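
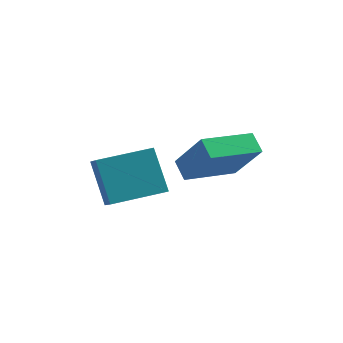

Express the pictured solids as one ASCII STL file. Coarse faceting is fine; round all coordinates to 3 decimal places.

solid 
facet normal -0.803 -0.587 -0.107
outer loop
vertex -2.984 -3.394 2.035
vertex -3.43 -2.684 1.49
vertex -2.24 -4.126 0.471
endloop
endfacet
facet normal 0.446 -0.711 0.545
outer loop
vertex -0.61 -2.936 0.69
vertex -2.984 -3.394 2.035
vertex -2.24 -4.126 0.471
endloop
endfacet
facet normal -0.803 -0.586 -0.108
outer loop
vertex -2.24 -4.126 0.471
vertex -3.43 -2.684 1.49
vertex -2.685 -3.416 -0.074
endloop
endfacet
facet normal 0.396 -0.390 -0.831
outer loop
vertex -2.685 -3.416 -0.074
vertex -0.61 -2.936 0.69
vertex -2.24 -4.126 0.471
endloop
endfacet
facet normal -0.396 0.389 0.832
outer loop
vertex -2.984 -3.394 2.035
vertex -1.8 -1.494 1.709
vertex -3.43 -2.684 1.49
endloop
endfacet
facet normal 0.446 -0.710 0.545
outer loop
vertex -1.355 -2.204 2.254
vertex -2.984 -3.394 2.035
vertex -0.61 -2.936 0.69
endloop
endfacet
facet normal -0.396 0.390 0.831
outer loop
vertex -1.355 -2.204 2.254
vertex -1.8 -1.494 1.709
vertex -2.984 -3.394 2.035
endloop
endfacet
facet normal -0.446 0.710 -0.545
outer loop
vertex -3.43 -2.684 1.49
vertex -1.8 -1.494 1.709
vertex -2.685 -3.416 -0.074
endloop
endfacet
facet normal 0.396 -0.389 -0.832
outer loop
vertex -1.056 -2.226 0.145
vertex -0.61 -2.936 0.69
vertex -2.685 -3.416 -0.074
endloop
endfacet
facet normal -0.446 0.710 -0.545
outer loop
vertex -2.685 -3.416 -0.074
vertex -1.8 -1.494 1.709
vertex -1.056 -2.226 0.145
endloop
endfacet
facet normal 0.803 0.587 0.108
outer loop
vertex -1.056 -2.226 0.145
vertex -1.355 -2.204 2.254
vertex -0.61 -2.936 0.69
endloop
endfacet
facet normal 0.803 0.586 0.108
outer loop
vertex -1.8 -1.494 1.709
vertex -1.355 -2.204 2.254
vertex -1.056 -2.226 0.145
endloop
endfacet
facet normal -0.549 0.589 0.593
outer loop
vertex -0.16 -0.66 2.02
vertex 1.211 0.971 1.668
vertex -1.27 -0.075 0.412
endloop
endfacet
facet normal -0.635 -0.755 0.163
outer loop
vertex -0.771 -0.611 -0.128
vertex -0.16 -0.66 2.02
vertex -1.27 -0.075 0.412
endloop
endfacet
facet normal -0.549 0.589 0.593
outer loop
vertex -1.27 -0.075 0.412
vertex 1.211 0.971 1.668
vertex 0.101 1.557 0.06
endloop
endfacet
facet normal -0.544 0.287 -0.788
outer loop
vertex 0.101 1.557 0.06
vertex -0.771 -0.611 -0.128
vertex -1.27 -0.075 0.412
endloop
endfacet
facet normal 0.544 -0.287 0.788
outer loop
vertex -0.16 -0.66 2.02
vertex 1.71 0.435 1.128
vertex 1.211 0.971 1.668
endloop
endfacet
facet normal -0.635 -0.755 0.163
outer loop
vertex 0.339 -1.197 1.48
vertex -0.16 -0.66 2.02
vertex -0.771 -0.611 -0.128
endloop
endfacet
facet normal 0.544 -0.287 0.788
outer loop
vertex 0.339 -1.197 1.48
vertex 1.71 0.435 1.128
vertex -0.16 -0.66 2.02
endloop
endfacet
facet normal 0.635 0.755 -0.163
outer loop
vertex 1.211 0.971 1.668
vertex 1.71 0.435 1.128
vertex 0.101 1.557 0.06
endloop
endfacet
facet normal -0.544 0.287 -0.788
outer loop
vertex 0.6 1.02 -0.48
vertex -0.771 -0.611 -0.128
vertex 0.101 1.557 0.06
endloop
endfacet
facet normal 0.635 0.755 -0.164
outer loop
vertex 0.101 1.557 0.06
vertex 1.71 0.435 1.128
vertex 0.6 1.02 -0.48
endloop
endfacet
facet normal 0.549 -0.589 -0.593
outer loop
vertex 0.6 1.02 -0.48
vertex 0.339 -1.197 1.48
vertex -0.771 -0.611 -0.128
endloop
endfacet
facet normal 0.549 -0.589 -0.593
outer loop
vertex 1.71 0.435 1.128
vertex 0.339 -1.197 1.48
vertex 0.6 1.02 -0.48
endloop
endfacet

endsolid


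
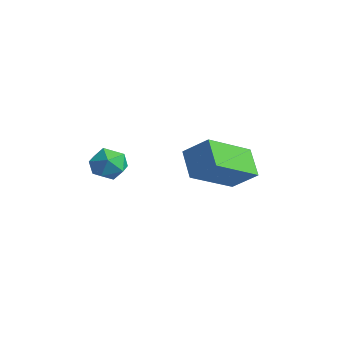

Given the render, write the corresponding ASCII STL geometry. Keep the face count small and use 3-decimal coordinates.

solid 
facet normal -0.643 -0.447 -0.622
outer loop
vertex -2.49 2.218 0.985
vertex -3.35 2.477 1.688
vertex -2.757 3.931 0.028
endloop
endfacet
facet normal 0.754 -0.227 -0.616
outer loop
vertex -2.05 4.423 0.712
vertex -2.49 2.218 0.985
vertex -2.757 3.931 0.028
endloop
endfacet
facet normal -0.643 -0.447 -0.622
outer loop
vertex -2.757 3.931 0.028
vertex -3.35 2.477 1.688
vertex -3.617 4.19 0.731
endloop
endfacet
facet normal -0.134 0.865 -0.483
outer loop
vertex -3.617 4.19 0.731
vertex -2.05 4.423 0.712
vertex -2.757 3.931 0.028
endloop
endfacet
facet normal 0.134 -0.865 0.483
outer loop
vertex -2.49 2.218 0.985
vertex -2.643 2.969 2.372
vertex -3.35 2.477 1.688
endloop
endfacet
facet normal 0.754 -0.227 -0.616
outer loop
vertex -1.783 2.71 1.669
vertex -2.49 2.218 0.985
vertex -2.05 4.423 0.712
endloop
endfacet
facet normal 0.134 -0.865 0.483
outer loop
vertex -1.783 2.71 1.669
vertex -2.643 2.969 2.372
vertex -2.49 2.218 0.985
endloop
endfacet
facet normal -0.754 0.227 0.616
outer loop
vertex -3.35 2.477 1.688
vertex -2.643 2.969 2.372
vertex -3.617 4.19 0.731
endloop
endfacet
facet normal -0.134 0.865 -0.483
outer loop
vertex -2.91 4.682 1.415
vertex -2.05 4.423 0.712
vertex -3.617 4.19 0.731
endloop
endfacet
facet normal -0.754 0.227 0.616
outer loop
vertex -3.617 4.19 0.731
vertex -2.643 2.969 2.372
vertex -2.91 4.682 1.415
endloop
endfacet
facet normal 0.643 0.447 0.622
outer loop
vertex -2.91 4.682 1.415
vertex -1.783 2.71 1.669
vertex -2.05 4.423 0.712
endloop
endfacet
facet normal 0.643 0.447 0.622
outer loop
vertex -2.643 2.969 2.372
vertex -1.783 2.71 1.669
vertex -2.91 4.682 1.415
endloop
endfacet
facet normal -0.763 0.145 0.630
outer loop
vertex -4.243 0.622 1.77
vertex -4.48 -0.004 1.627
vertex -4.038 0.086 2.141
endloop
endfacet
facet normal -0.186 0.510 0.840
outer loop
vertex -4.243 0.622 1.77
vertex -4.038 0.086 2.141
vertex -3.587 0.563 1.951
endloop
endfacet
facet normal -0.000 0.951 0.310
outer loop
vertex -4.243 0.622 1.77
vertex -3.587 0.563 1.951
vertex -3.75 0.769 1.32
endloop
endfacet
facet normal -0.463 0.857 -0.227
outer loop
vertex -4.243 0.622 1.77
vertex -3.75 0.769 1.32
vertex -4.302 0.418 1.12
endloop
endfacet
facet normal -0.933 0.360 -0.028
outer loop
vertex -4.243 0.622 1.77
vertex -4.302 0.418 1.12
vertex -4.48 -0.004 1.627
endloop
endfacet
facet normal 0.347 0.045 0.937
outer loop
vertex -3.587 0.563 1.951
vertex -4.038 0.086 2.141
vertex -3.418 -0.098 1.92
endloop
endfacet
facet normal -0.586 -0.546 0.599
outer loop
vertex -4.038 0.086 2.141
vertex -4.48 -0.004 1.627
vertex -3.97 -0.449 1.72
endloop
endfacet
facet normal -0.861 -0.198 -0.468
outer loop
vertex -4.48 -0.004 1.627
vertex -4.302 0.418 1.12
vertex -4.133 -0.243 1.089
endloop
endfacet
facet normal -0.101 0.607 -0.788
outer loop
vertex -4.302 0.418 1.12
vertex -3.75 0.769 1.32
vertex -3.682 0.234 0.899
endloop
endfacet
facet normal 0.647 0.758 0.080
outer loop
vertex -3.75 0.769 1.32
vertex -3.587 0.563 1.951
vertex -3.24 0.324 1.413
endloop
endfacet
facet normal 0.463 -0.857 0.227
outer loop
vertex -3.477 -0.302 1.27
vertex -3.418 -0.098 1.92
vertex -3.97 -0.449 1.72
endloop
endfacet
facet normal 0.000 -0.951 -0.310
outer loop
vertex -3.477 -0.302 1.27
vertex -3.97 -0.449 1.72
vertex -4.133 -0.243 1.089
endloop
endfacet
facet normal 0.186 -0.510 -0.840
outer loop
vertex -3.477 -0.302 1.27
vertex -4.133 -0.243 1.089
vertex -3.682 0.234 0.899
endloop
endfacet
facet normal 0.763 -0.145 -0.630
outer loop
vertex -3.477 -0.302 1.27
vertex -3.682 0.234 0.899
vertex -3.24 0.324 1.413
endloop
endfacet
facet normal 0.933 -0.360 0.028
outer loop
vertex -3.477 -0.302 1.27
vertex -3.24 0.324 1.413
vertex -3.418 -0.098 1.92
endloop
endfacet
facet normal 0.101 -0.607 0.788
outer loop
vertex -3.97 -0.449 1.72
vertex -3.418 -0.098 1.92
vertex -4.038 0.086 2.141
endloop
endfacet
facet normal -0.647 -0.758 -0.080
outer loop
vertex -4.133 -0.243 1.089
vertex -3.97 -0.449 1.72
vertex -4.48 -0.004 1.627
endloop
endfacet
facet normal -0.347 -0.045 -0.937
outer loop
vertex -3.682 0.234 0.899
vertex -4.133 -0.243 1.089
vertex -4.302 0.418 1.12
endloop
endfacet
facet normal 0.586 0.546 -0.599
outer loop
vertex -3.24 0.324 1.413
vertex -3.682 0.234 0.899
vertex -3.75 0.769 1.32
endloop
endfacet
facet normal 0.861 0.198 0.468
outer loop
vertex -3.418 -0.098 1.92
vertex -3.24 0.324 1.413
vertex -3.587 0.563 1.951
endloop
endfacet

endsolid


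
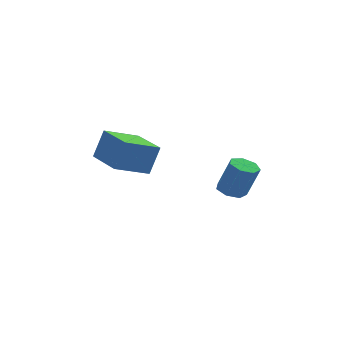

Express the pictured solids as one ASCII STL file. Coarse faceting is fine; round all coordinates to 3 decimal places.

solid 
facet normal -0.798 -0.509 0.323
outer loop
vertex -0.179 -4.392 -0.172
vertex -1.195 -2.764 -0.116
vertex -0.578 -4.596 -1.477
endloop
endfacet
facet normal 0.529 -0.848 -0.029
outer loop
vertex 0.675 -3.796 -1.984
vertex -0.179 -4.392 -0.172
vertex -0.578 -4.596 -1.477
endloop
endfacet
facet normal -0.798 -0.509 0.323
outer loop
vertex -0.578 -4.596 -1.477
vertex -1.195 -2.764 -0.116
vertex -1.594 -2.967 -1.421
endloop
endfacet
facet normal -0.289 -0.147 -0.946
outer loop
vertex -1.594 -2.967 -1.421
vertex 0.675 -3.796 -1.984
vertex -0.578 -4.596 -1.477
endloop
endfacet
facet normal 0.289 0.148 0.946
outer loop
vertex -0.179 -4.392 -0.172
vertex 0.058 -1.964 -0.623
vertex -1.195 -2.764 -0.116
endloop
endfacet
facet normal 0.529 -0.848 -0.030
outer loop
vertex 1.074 -3.593 -0.679
vertex -0.179 -4.392 -0.172
vertex 0.675 -3.796 -1.984
endloop
endfacet
facet normal 0.289 0.148 0.946
outer loop
vertex 1.074 -3.593 -0.679
vertex 0.058 -1.964 -0.623
vertex -0.179 -4.392 -0.172
endloop
endfacet
facet normal -0.529 0.848 0.030
outer loop
vertex -1.195 -2.764 -0.116
vertex 0.058 -1.964 -0.623
vertex -1.594 -2.967 -1.421
endloop
endfacet
facet normal -0.289 -0.148 -0.946
outer loop
vertex -0.341 -2.168 -1.928
vertex 0.675 -3.796 -1.984
vertex -1.594 -2.967 -1.421
endloop
endfacet
facet normal -0.529 0.848 0.029
outer loop
vertex -1.594 -2.967 -1.421
vertex 0.058 -1.964 -0.623
vertex -0.341 -2.168 -1.928
endloop
endfacet
facet normal 0.798 0.509 -0.323
outer loop
vertex -0.341 -2.168 -1.928
vertex 1.074 -3.593 -0.679
vertex 0.675 -3.796 -1.984
endloop
endfacet
facet normal 0.798 0.509 -0.323
outer loop
vertex 0.058 -1.964 -0.623
vertex 1.074 -3.593 -0.679
vertex -0.341 -2.168 -1.928
endloop
endfacet
facet normal -0.343 0.159 -0.926
outer loop
vertex 4.074 -2.721 -3.561
vertex 3.712 -2.227 -3.342
vertex 4.322 -2.214 -3.566
endloop
endfacet
facet normal 0.830 -0.410 -0.378
outer loop
vertex 4.074 -2.721 -3.561
vertex 4.322 -2.214 -3.566
vertex 4.61 -2.967 -2.117
endloop
endfacet
facet normal 0.830 -0.410 -0.378
outer loop
vertex 4.61 -2.967 -2.117
vertex 4.322 -2.214 -3.566
vertex 4.858 -2.46 -2.122
endloop
endfacet
facet normal 0.343 -0.159 0.926
outer loop
vertex 4.61 -2.967 -2.117
vertex 4.858 -2.46 -2.122
vertex 4.248 -2.473 -1.898
endloop
endfacet
facet normal -0.343 0.157 -0.926
outer loop
vertex 4.322 -2.214 -3.566
vertex 3.712 -2.227 -3.342
vertex 4.11 -1.717 -3.403
endloop
endfacet
facet normal 0.861 0.447 -0.243
outer loop
vertex 4.322 -2.214 -3.566
vertex 4.11 -1.717 -3.403
vertex 4.858 -2.46 -2.122
endloop
endfacet
facet normal 0.861 0.446 -0.244
outer loop
vertex 4.858 -2.46 -2.122
vertex 4.11 -1.717 -3.403
vertex 4.647 -1.963 -1.959
endloop
endfacet
facet normal 0.343 -0.158 0.926
outer loop
vertex 4.858 -2.46 -2.122
vertex 4.647 -1.963 -1.959
vertex 4.248 -2.473 -1.898
endloop
endfacet
facet normal -0.344 0.158 -0.926
outer loop
vertex 4.11 -1.717 -3.403
vertex 3.712 -2.227 -3.342
vertex 3.599 -1.604 -3.194
endloop
endfacet
facet normal 0.244 0.967 0.074
outer loop
vertex 4.11 -1.717 -3.403
vertex 3.599 -1.604 -3.194
vertex 4.647 -1.963 -1.959
endloop
endfacet
facet normal 0.244 0.967 0.074
outer loop
vertex 4.647 -1.963 -1.959
vertex 3.599 -1.604 -3.194
vertex 4.135 -1.85 -1.75
endloop
endfacet
facet normal 0.343 -0.158 0.926
outer loop
vertex 4.647 -1.963 -1.959
vertex 4.135 -1.85 -1.75
vertex 4.248 -2.473 -1.898
endloop
endfacet
facet normal -0.344 0.158 -0.926
outer loop
vertex 3.599 -1.604 -3.194
vertex 3.712 -2.227 -3.342
vertex 3.172 -1.96 -3.096
endloop
endfacet
facet normal -0.556 0.760 0.336
outer loop
vertex 3.599 -1.604 -3.194
vertex 3.172 -1.96 -3.096
vertex 4.135 -1.85 -1.75
endloop
endfacet
facet normal -0.557 0.759 0.337
outer loop
vertex 4.135 -1.85 -1.75
vertex 3.172 -1.96 -3.096
vertex 3.709 -2.206 -1.652
endloop
endfacet
facet normal 0.344 -0.157 0.926
outer loop
vertex 4.135 -1.85 -1.75
vertex 3.709 -2.206 -1.652
vertex 4.248 -2.473 -1.898
endloop
endfacet
facet normal -0.343 0.159 -0.926
outer loop
vertex 3.172 -1.96 -3.096
vertex 3.712 -2.227 -3.342
vertex 3.152 -2.517 -3.184
endloop
endfacet
facet normal -0.938 -0.021 0.345
outer loop
vertex 3.172 -1.96 -3.096
vertex 3.152 -2.517 -3.184
vertex 3.709 -2.206 -1.652
endloop
endfacet
facet normal -0.938 -0.021 0.345
outer loop
vertex 3.709 -2.206 -1.652
vertex 3.152 -2.517 -3.184
vertex 3.689 -2.763 -1.74
endloop
endfacet
facet normal 0.344 -0.159 0.926
outer loop
vertex 3.709 -2.206 -1.652
vertex 3.689 -2.763 -1.74
vertex 4.248 -2.473 -1.898
endloop
endfacet
facet normal -0.343 0.158 -0.926
outer loop
vertex 3.152 -2.517 -3.184
vertex 3.712 -2.227 -3.342
vertex 3.553 -2.855 -3.39
endloop
endfacet
facet normal -0.613 -0.785 0.094
outer loop
vertex 3.152 -2.517 -3.184
vertex 3.553 -2.855 -3.39
vertex 3.689 -2.763 -1.74
endloop
endfacet
facet normal -0.614 -0.784 0.094
outer loop
vertex 3.689 -2.763 -1.74
vertex 3.553 -2.855 -3.39
vertex 4.09 -3.102 -1.946
endloop
endfacet
facet normal 0.343 -0.157 0.926
outer loop
vertex 3.689 -2.763 -1.74
vertex 4.09 -3.102 -1.946
vertex 4.248 -2.473 -1.898
endloop
endfacet
facet normal -0.344 0.158 -0.925
outer loop
vertex 3.553 -2.855 -3.39
vertex 3.712 -2.227 -3.342
vertex 4.074 -2.721 -3.561
endloop
endfacet
facet normal 0.172 -0.958 -0.228
outer loop
vertex 3.553 -2.855 -3.39
vertex 4.074 -2.721 -3.561
vertex 4.09 -3.102 -1.946
endloop
endfacet
facet normal 0.174 -0.958 -0.228
outer loop
vertex 4.09 -3.102 -1.946
vertex 4.074 -2.721 -3.561
vertex 4.61 -2.967 -2.117
endloop
endfacet
facet normal 0.345 -0.157 0.925
outer loop
vertex 4.09 -3.102 -1.946
vertex 4.61 -2.967 -2.117
vertex 4.248 -2.473 -1.898
endloop
endfacet

endsolid


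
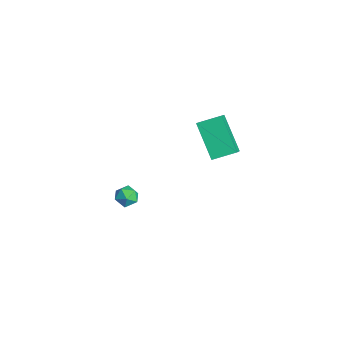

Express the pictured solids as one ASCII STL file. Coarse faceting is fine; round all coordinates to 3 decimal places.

solid 
facet normal -0.727 -0.089 0.681
outer loop
vertex 3.4 0.255 3.218
vertex 3.659 1.411 3.646
vertex 2.745 0.642 2.569
endloop
endfacet
facet normal -0.206 -0.918 -0.340
outer loop
vertex 4.281 0.829 1.134
vertex 3.4 0.255 3.218
vertex 2.745 0.642 2.569
endloop
endfacet
facet normal -0.727 -0.088 0.680
outer loop
vertex 2.745 0.642 2.569
vertex 3.659 1.411 3.646
vertex 3.005 1.798 2.997
endloop
endfacet
facet normal -0.654 0.388 -0.650
outer loop
vertex 3.005 1.798 2.997
vertex 4.281 0.829 1.134
vertex 2.745 0.642 2.569
endloop
endfacet
facet normal 0.654 -0.387 0.650
outer loop
vertex 3.4 0.255 3.218
vertex 5.195 1.598 2.211
vertex 3.659 1.411 3.646
endloop
endfacet
facet normal -0.206 -0.918 -0.340
outer loop
vertex 4.935 0.442 1.783
vertex 3.4 0.255 3.218
vertex 4.281 0.829 1.134
endloop
endfacet
facet normal 0.654 -0.388 0.649
outer loop
vertex 4.935 0.442 1.783
vertex 5.195 1.598 2.211
vertex 3.4 0.255 3.218
endloop
endfacet
facet normal 0.206 0.918 0.340
outer loop
vertex 3.659 1.411 3.646
vertex 5.195 1.598 2.211
vertex 3.005 1.798 2.997
endloop
endfacet
facet normal -0.654 0.387 -0.650
outer loop
vertex 4.54 1.985 1.562
vertex 4.281 0.829 1.134
vertex 3.005 1.798 2.997
endloop
endfacet
facet normal 0.206 0.918 0.340
outer loop
vertex 3.005 1.798 2.997
vertex 5.195 1.598 2.211
vertex 4.54 1.985 1.562
endloop
endfacet
facet normal 0.728 0.089 -0.680
outer loop
vertex 4.54 1.985 1.562
vertex 4.935 0.442 1.783
vertex 4.281 0.829 1.134
endloop
endfacet
facet normal 0.727 0.089 -0.681
outer loop
vertex 5.195 1.598 2.211
vertex 4.935 0.442 1.783
vertex 4.54 1.985 1.562
endloop
endfacet
facet normal -0.724 0.687 -0.054
outer loop
vertex 1.089 -1.853 -3.752
vertex 0.669 -2.315 -4.003
vertex 0.708 -2.222 -3.337
endloop
endfacet
facet normal -0.277 0.830 0.484
outer loop
vertex 1.089 -1.853 -3.752
vertex 0.708 -2.222 -3.337
vertex 1.351 -2.098 -3.182
endloop
endfacet
facet normal 0.380 0.900 0.212
outer loop
vertex 1.089 -1.853 -3.752
vertex 1.351 -2.098 -3.182
vertex 1.709 -2.115 -3.751
endloop
endfacet
facet normal 0.339 0.801 -0.493
outer loop
vertex 1.089 -1.853 -3.752
vertex 1.709 -2.115 -3.751
vertex 1.288 -2.249 -4.259
endloop
endfacet
facet normal -0.344 0.670 -0.658
outer loop
vertex 1.089 -1.853 -3.752
vertex 1.288 -2.249 -4.259
vertex 0.669 -2.315 -4.003
endloop
endfacet
facet normal -0.274 0.268 0.924
outer loop
vertex 1.351 -2.098 -3.182
vertex 0.708 -2.222 -3.337
vertex 1.092 -2.711 -3.081
endloop
endfacet
facet normal -0.998 0.038 0.053
outer loop
vertex 0.708 -2.222 -3.337
vertex 0.669 -2.315 -4.003
vertex 0.671 -2.845 -3.589
endloop
endfacet
facet normal -0.383 0.010 -0.924
outer loop
vertex 0.669 -2.315 -4.003
vertex 1.288 -2.249 -4.259
vertex 1.029 -2.862 -4.158
endloop
endfacet
facet normal 0.721 0.223 -0.656
outer loop
vertex 1.288 -2.249 -4.259
vertex 1.709 -2.115 -3.751
vertex 1.672 -2.738 -4.003
endloop
endfacet
facet normal 0.788 0.381 0.484
outer loop
vertex 1.709 -2.115 -3.751
vertex 1.351 -2.098 -3.182
vertex 1.711 -2.645 -3.337
endloop
endfacet
facet normal -0.339 -0.801 0.493
outer loop
vertex 1.291 -3.107 -3.588
vertex 1.092 -2.711 -3.081
vertex 0.671 -2.845 -3.589
endloop
endfacet
facet normal -0.380 -0.900 -0.212
outer loop
vertex 1.291 -3.107 -3.588
vertex 0.671 -2.845 -3.589
vertex 1.029 -2.862 -4.158
endloop
endfacet
facet normal 0.277 -0.830 -0.484
outer loop
vertex 1.291 -3.107 -3.588
vertex 1.029 -2.862 -4.158
vertex 1.672 -2.738 -4.003
endloop
endfacet
facet normal 0.724 -0.687 0.054
outer loop
vertex 1.291 -3.107 -3.588
vertex 1.672 -2.738 -4.003
vertex 1.711 -2.645 -3.337
endloop
endfacet
facet normal 0.344 -0.670 0.658
outer loop
vertex 1.291 -3.107 -3.588
vertex 1.711 -2.645 -3.337
vertex 1.092 -2.711 -3.081
endloop
endfacet
facet normal -0.721 -0.223 0.656
outer loop
vertex 0.671 -2.845 -3.589
vertex 1.092 -2.711 -3.081
vertex 0.708 -2.222 -3.337
endloop
endfacet
facet normal -0.788 -0.381 -0.484
outer loop
vertex 1.029 -2.862 -4.158
vertex 0.671 -2.845 -3.589
vertex 0.669 -2.315 -4.003
endloop
endfacet
facet normal 0.274 -0.268 -0.924
outer loop
vertex 1.672 -2.738 -4.003
vertex 1.029 -2.862 -4.158
vertex 1.288 -2.249 -4.259
endloop
endfacet
facet normal 0.998 -0.038 -0.053
outer loop
vertex 1.711 -2.645 -3.337
vertex 1.672 -2.738 -4.003
vertex 1.709 -2.115 -3.751
endloop
endfacet
facet normal 0.383 -0.010 0.924
outer loop
vertex 1.092 -2.711 -3.081
vertex 1.711 -2.645 -3.337
vertex 1.351 -2.098 -3.182
endloop
endfacet

endsolid


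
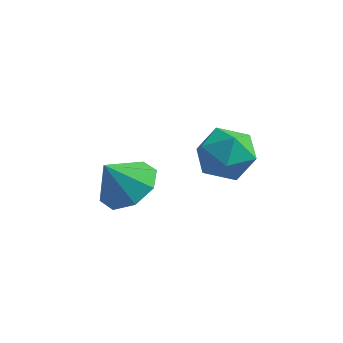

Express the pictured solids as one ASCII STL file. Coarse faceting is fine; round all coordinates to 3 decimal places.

solid 
facet normal -0.316 -0.125 0.940
outer loop
vertex -0.268 -0.707 -0.893
vertex -0.284 -1.665 -1.026
vertex 0.518 -1.235 -0.699
endloop
endfacet
facet normal 0.089 0.458 0.885
outer loop
vertex -0.268 -0.707 -0.893
vertex 0.518 -1.235 -0.699
vertex 0.607 -0.383 -1.149
endloop
endfacet
facet normal -0.212 0.890 0.403
outer loop
vertex -0.268 -0.707 -0.893
vertex 0.607 -0.383 -1.149
vertex -0.141 -0.287 -1.755
endloop
endfacet
facet normal -0.802 0.574 0.162
outer loop
vertex -0.268 -0.707 -0.893
vertex -0.141 -0.287 -1.755
vertex -0.692 -1.078 -1.679
endloop
endfacet
facet normal -0.868 -0.054 0.494
outer loop
vertex -0.268 -0.707 -0.893
vertex -0.692 -1.078 -1.679
vertex -0.284 -1.665 -1.026
endloop
endfacet
facet normal 0.728 0.259 0.635
outer loop
vertex 0.607 -0.383 -1.149
vertex 0.518 -1.235 -0.699
vertex 1.132 -1.142 -1.441
endloop
endfacet
facet normal 0.072 -0.685 0.725
outer loop
vertex 0.518 -1.235 -0.699
vertex -0.284 -1.665 -1.026
vertex 0.581 -1.933 -1.365
endloop
endfacet
facet normal -0.822 -0.569 0.002
outer loop
vertex -0.284 -1.665 -1.026
vertex -0.692 -1.078 -1.679
vertex -0.167 -1.837 -1.971
endloop
endfacet
facet normal -0.716 0.447 -0.536
outer loop
vertex -0.692 -1.078 -1.679
vertex -0.141 -0.287 -1.755
vertex -0.078 -0.985 -2.421
endloop
endfacet
facet normal 0.241 0.960 -0.145
outer loop
vertex -0.141 -0.287 -1.755
vertex 0.607 -0.383 -1.149
vertex 0.724 -0.555 -2.094
endloop
endfacet
facet normal 0.802 -0.574 -0.162
outer loop
vertex 0.708 -1.513 -2.227
vertex 1.132 -1.142 -1.441
vertex 0.581 -1.933 -1.365
endloop
endfacet
facet normal 0.212 -0.890 -0.403
outer loop
vertex 0.708 -1.513 -2.227
vertex 0.581 -1.933 -1.365
vertex -0.167 -1.837 -1.971
endloop
endfacet
facet normal -0.089 -0.458 -0.885
outer loop
vertex 0.708 -1.513 -2.227
vertex -0.167 -1.837 -1.971
vertex -0.078 -0.985 -2.421
endloop
endfacet
facet normal 0.316 0.125 -0.940
outer loop
vertex 0.708 -1.513 -2.227
vertex -0.078 -0.985 -2.421
vertex 0.724 -0.555 -2.094
endloop
endfacet
facet normal 0.868 0.054 -0.494
outer loop
vertex 0.708 -1.513 -2.227
vertex 0.724 -0.555 -2.094
vertex 1.132 -1.142 -1.441
endloop
endfacet
facet normal 0.716 -0.447 0.536
outer loop
vertex 0.581 -1.933 -1.365
vertex 1.132 -1.142 -1.441
vertex 0.518 -1.235 -0.699
endloop
endfacet
facet normal -0.241 -0.960 0.145
outer loop
vertex -0.167 -1.837 -1.971
vertex 0.581 -1.933 -1.365
vertex -0.284 -1.665 -1.026
endloop
endfacet
facet normal -0.728 -0.259 -0.635
outer loop
vertex -0.078 -0.985 -2.421
vertex -0.167 -1.837 -1.971
vertex -0.692 -1.078 -1.679
endloop
endfacet
facet normal -0.072 0.685 -0.725
outer loop
vertex 0.724 -0.555 -2.094
vertex -0.078 -0.985 -2.421
vertex -0.141 -0.287 -1.755
endloop
endfacet
facet normal 0.822 0.569 -0.002
outer loop
vertex 1.132 -1.142 -1.441
vertex 0.724 -0.555 -2.094
vertex 0.607 -0.383 -1.149
endloop
endfacet
facet normal 0.408 0.370 -0.835
outer loop
vertex -1.746 -1.648 -3.324
vertex -2.649 -1.443 -3.674
vertex -1.981 -0.954 -3.131
endloop
endfacet
facet normal 0.462 -0.089 0.883
outer loop
vertex -1.746 -1.648 -3.324
vertex -1.981 -0.954 -3.131
vertex -3.171 -1.917 -2.606
endloop
endfacet
facet normal 0.408 0.370 -0.835
outer loop
vertex -1.981 -0.954 -3.131
vertex -2.649 -1.443 -3.674
vertex -2.608 -0.547 -3.257
endloop
endfacet
facet normal 0.077 0.402 0.912
outer loop
vertex -1.981 -0.954 -3.131
vertex -2.608 -0.547 -3.257
vertex -3.171 -1.917 -2.606
endloop
endfacet
facet normal 0.408 0.370 -0.835
outer loop
vertex -2.608 -0.547 -3.257
vertex -2.649 -1.443 -3.674
vertex -3.258 -0.664 -3.627
endloop
endfacet
facet normal -0.490 0.530 0.692
outer loop
vertex -2.608 -0.547 -3.257
vertex -3.258 -0.664 -3.627
vertex -3.171 -1.917 -2.606
endloop
endfacet
facet normal 0.408 0.370 -0.835
outer loop
vertex -3.258 -0.664 -3.627
vertex -2.649 -1.443 -3.674
vertex -3.552 -1.238 -4.025
endloop
endfacet
facet normal -0.910 0.223 0.351
outer loop
vertex -3.258 -0.664 -3.627
vertex -3.552 -1.238 -4.025
vertex -3.171 -1.917 -2.606
endloop
endfacet
facet normal 0.408 0.370 -0.835
outer loop
vertex -3.552 -1.238 -4.025
vertex -2.649 -1.443 -3.674
vertex -3.316 -1.932 -4.217
endloop
endfacet
facet normal -0.936 -0.342 0.087
outer loop
vertex -3.552 -1.238 -4.025
vertex -3.316 -1.932 -4.217
vertex -3.171 -1.917 -2.606
endloop
endfacet
facet normal 0.408 0.370 -0.835
outer loop
vertex -3.316 -1.932 -4.217
vertex -2.649 -1.443 -3.674
vertex -2.69 -2.34 -4.092
endloop
endfacet
facet normal -0.553 -0.831 0.058
outer loop
vertex -3.316 -1.932 -4.217
vertex -2.69 -2.34 -4.092
vertex -3.171 -1.917 -2.606
endloop
endfacet
facet normal 0.408 0.370 -0.835
outer loop
vertex -2.69 -2.34 -4.092
vertex -2.649 -1.443 -3.674
vertex -2.04 -2.222 -3.722
endloop
endfacet
facet normal 0.016 -0.960 0.278
outer loop
vertex -2.69 -2.34 -4.092
vertex -2.04 -2.222 -3.722
vertex -3.171 -1.917 -2.606
endloop
endfacet
facet normal 0.408 0.370 -0.835
outer loop
vertex -2.04 -2.222 -3.722
vertex -2.649 -1.443 -3.674
vertex -1.746 -1.648 -3.324
endloop
endfacet
facet normal 0.436 -0.653 0.620
outer loop
vertex -2.04 -2.222 -3.722
vertex -1.746 -1.648 -3.324
vertex -3.171 -1.917 -2.606
endloop
endfacet

endsolid


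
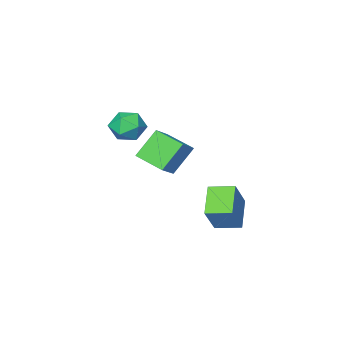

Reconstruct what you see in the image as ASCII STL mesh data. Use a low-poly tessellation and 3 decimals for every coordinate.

solid 
facet normal 0.030 -0.146 0.989
outer loop
vertex 2.015 0.491 4.779
vertex 2.582 -0.419 4.627
vertex 3.097 0.526 4.751
endloop
endfacet
facet normal 0.004 0.549 0.836
outer loop
vertex 2.015 0.491 4.779
vertex 3.097 0.526 4.751
vertex 2.518 1.292 4.251
endloop
endfacet
facet normal -0.588 0.669 0.455
outer loop
vertex 2.015 0.491 4.779
vertex 2.518 1.292 4.251
vertex 1.645 0.821 3.816
endloop
endfacet
facet normal -0.927 0.048 0.372
outer loop
vertex 2.015 0.491 4.779
vertex 1.645 0.821 3.816
vertex 1.684 -0.237 4.049
endloop
endfacet
facet normal -0.545 -0.457 0.703
outer loop
vertex 2.015 0.491 4.779
vertex 1.684 -0.237 4.049
vertex 2.582 -0.419 4.627
endloop
endfacet
facet normal 0.566 0.706 0.426
outer loop
vertex 2.518 1.292 4.251
vertex 3.097 0.526 4.751
vertex 3.396 0.877 3.771
endloop
endfacet
facet normal 0.609 -0.420 0.673
outer loop
vertex 3.097 0.526 4.751
vertex 2.582 -0.419 4.627
vertex 3.435 -0.181 4.004
endloop
endfacet
facet normal -0.322 -0.923 0.209
outer loop
vertex 2.582 -0.419 4.627
vertex 1.684 -0.237 4.049
vertex 2.562 -0.652 3.569
endloop
endfacet
facet normal -0.940 -0.106 -0.325
outer loop
vertex 1.684 -0.237 4.049
vertex 1.645 0.821 3.816
vertex 1.983 0.114 3.069
endloop
endfacet
facet normal -0.391 0.900 -0.191
outer loop
vertex 1.645 0.821 3.816
vertex 2.518 1.292 4.251
vertex 2.498 1.059 3.193
endloop
endfacet
facet normal 0.927 -0.048 -0.372
outer loop
vertex 3.065 0.149 3.041
vertex 3.396 0.877 3.771
vertex 3.435 -0.181 4.004
endloop
endfacet
facet normal 0.588 -0.669 -0.455
outer loop
vertex 3.065 0.149 3.041
vertex 3.435 -0.181 4.004
vertex 2.562 -0.652 3.569
endloop
endfacet
facet normal -0.004 -0.549 -0.836
outer loop
vertex 3.065 0.149 3.041
vertex 2.562 -0.652 3.569
vertex 1.983 0.114 3.069
endloop
endfacet
facet normal -0.030 0.146 -0.989
outer loop
vertex 3.065 0.149 3.041
vertex 1.983 0.114 3.069
vertex 2.498 1.059 3.193
endloop
endfacet
facet normal 0.545 0.457 -0.703
outer loop
vertex 3.065 0.149 3.041
vertex 2.498 1.059 3.193
vertex 3.396 0.877 3.771
endloop
endfacet
facet normal 0.940 0.106 0.325
outer loop
vertex 3.435 -0.181 4.004
vertex 3.396 0.877 3.771
vertex 3.097 0.526 4.751
endloop
endfacet
facet normal 0.391 -0.900 0.191
outer loop
vertex 2.562 -0.652 3.569
vertex 3.435 -0.181 4.004
vertex 2.582 -0.419 4.627
endloop
endfacet
facet normal -0.566 -0.706 -0.426
outer loop
vertex 1.983 0.114 3.069
vertex 2.562 -0.652 3.569
vertex 1.684 -0.237 4.049
endloop
endfacet
facet normal -0.609 0.420 -0.673
outer loop
vertex 2.498 1.059 3.193
vertex 1.983 0.114 3.069
vertex 1.645 0.821 3.816
endloop
endfacet
facet normal 0.322 0.923 -0.209
outer loop
vertex 3.396 0.877 3.771
vertex 2.498 1.059 3.193
vertex 2.518 1.292 4.251
endloop
endfacet
facet normal -0.630 0.031 0.776
outer loop
vertex -0.525 -1.581 1.936
vertex -1.065 0.135 1.428
vertex -1.706 -2.23 1.003
endloop
endfacet
facet normal 0.289 -0.918 0.272
outer loop
vertex -0.415 -2.295 -0.588
vertex -0.525 -1.581 1.936
vertex -1.706 -2.23 1.003
endloop
endfacet
facet normal -0.630 0.031 0.776
outer loop
vertex -1.706 -2.23 1.003
vertex -1.065 0.135 1.428
vertex -2.247 -0.514 0.494
endloop
endfacet
facet normal -0.721 -0.396 -0.569
outer loop
vertex -2.247 -0.514 0.494
vertex -0.415 -2.295 -0.588
vertex -1.706 -2.23 1.003
endloop
endfacet
facet normal 0.721 0.395 0.569
outer loop
vertex -0.525 -1.581 1.936
vertex 0.226 0.07 -0.163
vertex -1.065 0.135 1.428
endloop
endfacet
facet normal 0.289 -0.918 0.272
outer loop
vertex 0.767 -1.646 0.346
vertex -0.525 -1.581 1.936
vertex -0.415 -2.295 -0.588
endloop
endfacet
facet normal 0.720 0.396 0.569
outer loop
vertex 0.767 -1.646 0.346
vertex 0.226 0.07 -0.163
vertex -0.525 -1.581 1.936
endloop
endfacet
facet normal -0.289 0.918 -0.272
outer loop
vertex -1.065 0.135 1.428
vertex 0.226 0.07 -0.163
vertex -2.247 -0.514 0.494
endloop
endfacet
facet normal -0.721 -0.395 -0.569
outer loop
vertex -0.955 -0.579 -1.096
vertex -0.415 -2.295 -0.588
vertex -2.247 -0.514 0.494
endloop
endfacet
facet normal -0.289 0.918 -0.272
outer loop
vertex -2.247 -0.514 0.494
vertex 0.226 0.07 -0.163
vertex -0.955 -0.579 -1.096
endloop
endfacet
facet normal 0.630 -0.031 -0.776
outer loop
vertex -0.955 -0.579 -1.096
vertex 0.767 -1.646 0.346
vertex -0.415 -2.295 -0.588
endloop
endfacet
facet normal 0.630 -0.031 -0.776
outer loop
vertex 0.226 0.07 -0.163
vertex 0.767 -1.646 0.346
vertex -0.955 -0.579 -1.096
endloop
endfacet
facet normal -0.658 0.736 0.159
outer loop
vertex -3.535 2.39 -2.681
vertex -2.427 2.998 -0.904
vertex -2.44 3.606 -3.779
endloop
endfacet
facet normal -0.508 -0.279 -0.815
outer loop
vertex -1.453 2.502 -4.016
vertex -3.535 2.39 -2.681
vertex -2.44 3.606 -3.779
endloop
endfacet
facet normal -0.659 0.736 0.159
outer loop
vertex -2.44 3.606 -3.779
vertex -2.427 2.998 -0.904
vertex -1.333 4.214 -2.002
endloop
endfacet
facet normal 0.556 0.617 -0.557
outer loop
vertex -1.333 4.214 -2.002
vertex -1.453 2.502 -4.016
vertex -2.44 3.606 -3.779
endloop
endfacet
facet normal -0.556 -0.617 0.558
outer loop
vertex -3.535 2.39 -2.681
vertex -1.44 1.894 -1.141
vertex -2.427 2.998 -0.904
endloop
endfacet
facet normal -0.508 -0.279 -0.815
outer loop
vertex -2.547 1.286 -2.918
vertex -3.535 2.39 -2.681
vertex -1.453 2.502 -4.016
endloop
endfacet
facet normal -0.556 -0.617 0.557
outer loop
vertex -2.547 1.286 -2.918
vertex -1.44 1.894 -1.141
vertex -3.535 2.39 -2.681
endloop
endfacet
facet normal 0.508 0.279 0.815
outer loop
vertex -2.427 2.998 -0.904
vertex -1.44 1.894 -1.141
vertex -1.333 4.214 -2.002
endloop
endfacet
facet normal 0.556 0.617 -0.557
outer loop
vertex -0.345 3.11 -2.239
vertex -1.453 2.502 -4.016
vertex -1.333 4.214 -2.002
endloop
endfacet
facet normal 0.507 0.279 0.815
outer loop
vertex -1.333 4.214 -2.002
vertex -1.44 1.894 -1.141
vertex -0.345 3.11 -2.239
endloop
endfacet
facet normal 0.658 -0.736 -0.159
outer loop
vertex -0.345 3.11 -2.239
vertex -2.547 1.286 -2.918
vertex -1.453 2.502 -4.016
endloop
endfacet
facet normal 0.658 -0.736 -0.158
outer loop
vertex -1.44 1.894 -1.141
vertex -2.547 1.286 -2.918
vertex -0.345 3.11 -2.239
endloop
endfacet

endsolid


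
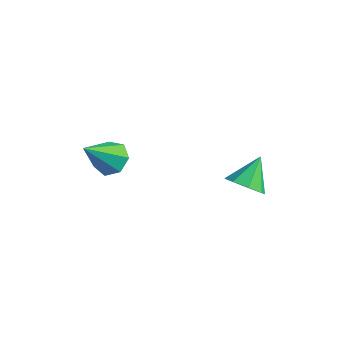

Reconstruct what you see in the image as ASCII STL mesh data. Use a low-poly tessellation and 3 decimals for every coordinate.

solid 
facet normal 0.088 -0.755 -0.650
outer loop
vertex 2.501 1.563 1.588
vertex 2.11 1.892 1.153
vertex 2.769 1.866 1.272
endloop
endfacet
facet normal 0.708 0.103 0.699
outer loop
vertex 2.501 1.563 1.588
vertex 2.769 1.866 1.272
vertex 2.01 2.768 1.907
endloop
endfacet
facet normal 0.087 -0.756 -0.649
outer loop
vertex 2.769 1.866 1.272
vertex 2.11 1.892 1.153
vertex 2.651 2.183 0.887
endloop
endfacet
facet normal 0.814 0.545 0.199
outer loop
vertex 2.769 1.866 1.272
vertex 2.651 2.183 0.887
vertex 2.01 2.768 1.907
endloop
endfacet
facet normal 0.087 -0.755 -0.650
outer loop
vertex 2.651 2.183 0.887
vertex 2.11 1.892 1.153
vertex 2.217 2.33 0.658
endloop
endfacet
facet normal 0.422 0.875 -0.237
outer loop
vertex 2.651 2.183 0.887
vertex 2.217 2.33 0.658
vertex 2.01 2.768 1.907
endloop
endfacet
facet normal 0.087 -0.755 -0.649
outer loop
vertex 2.217 2.33 0.658
vertex 2.11 1.892 1.153
vertex 1.72 2.22 0.719
endloop
endfacet
facet normal -0.243 0.902 -0.357
outer loop
vertex 2.217 2.33 0.658
vertex 1.72 2.22 0.719
vertex 2.01 2.768 1.907
endloop
endfacet
facet normal 0.086 -0.756 -0.649
outer loop
vertex 1.72 2.22 0.719
vertex 2.11 1.892 1.153
vertex 1.451 1.918 1.035
endloop
endfacet
facet normal -0.788 0.609 -0.089
outer loop
vertex 1.72 2.22 0.719
vertex 1.451 1.918 1.035
vertex 2.01 2.768 1.907
endloop
endfacet
facet normal 0.086 -0.756 -0.649
outer loop
vertex 1.451 1.918 1.035
vertex 2.11 1.892 1.153
vertex 1.569 1.601 1.42
endloop
endfacet
facet normal -0.896 0.167 0.412
outer loop
vertex 1.451 1.918 1.035
vertex 1.569 1.601 1.42
vertex 2.01 2.768 1.907
endloop
endfacet
facet normal 0.086 -0.756 -0.649
outer loop
vertex 1.569 1.601 1.42
vertex 2.11 1.892 1.153
vertex 2.004 1.454 1.649
endloop
endfacet
facet normal -0.502 -0.164 0.849
outer loop
vertex 1.569 1.601 1.42
vertex 2.004 1.454 1.649
vertex 2.01 2.768 1.907
endloop
endfacet
facet normal 0.086 -0.756 -0.649
outer loop
vertex 2.004 1.454 1.649
vertex 2.11 1.892 1.153
vertex 2.501 1.563 1.588
endloop
endfacet
facet normal 0.161 -0.191 0.968
outer loop
vertex 2.004 1.454 1.649
vertex 2.501 1.563 1.588
vertex 2.01 2.768 1.907
endloop
endfacet
facet normal 0.101 0.660 -0.745
outer loop
vertex -1.037 0.268 1.788
vertex -1.601 0.085 1.549
vertex -1.479 0.547 1.975
endloop
endfacet
facet normal 0.524 0.296 0.799
outer loop
vertex -1.037 0.268 1.788
vertex -1.479 0.547 1.975
vertex -1.759 -0.945 2.711
endloop
endfacet
facet normal 0.100 0.660 -0.745
outer loop
vertex -1.479 0.547 1.975
vertex -1.601 0.085 1.549
vertex -2.014 0.477 1.841
endloop
endfacet
facet normal -0.272 0.466 0.842
outer loop
vertex -1.479 0.547 1.975
vertex -2.014 0.477 1.841
vertex -1.759 -0.945 2.711
endloop
endfacet
facet normal 0.100 0.660 -0.744
outer loop
vertex -2.014 0.477 1.841
vertex -1.601 0.085 1.549
vertex -2.238 0.112 1.487
endloop
endfacet
facet normal -0.888 0.113 0.445
outer loop
vertex -2.014 0.477 1.841
vertex -2.238 0.112 1.487
vertex -1.759 -0.945 2.711
endloop
endfacet
facet normal 0.100 0.660 -0.744
outer loop
vertex -2.238 0.112 1.487
vertex -1.601 0.085 1.549
vertex -1.982 -0.273 1.18
endloop
endfacet
facet normal -0.862 -0.499 -0.093
outer loop
vertex -2.238 0.112 1.487
vertex -1.982 -0.273 1.18
vertex -1.759 -0.945 2.711
endloop
endfacet
facet normal 0.101 0.660 -0.745
outer loop
vertex -1.982 -0.273 1.18
vertex -1.601 0.085 1.549
vertex -1.44 -0.389 1.151
endloop
endfacet
facet normal -0.213 -0.906 -0.366
outer loop
vertex -1.982 -0.273 1.18
vertex -1.44 -0.389 1.151
vertex -1.759 -0.945 2.711
endloop
endfacet
facet normal 0.103 0.660 -0.744
outer loop
vertex -1.44 -0.389 1.151
vertex -1.601 0.085 1.549
vertex -1.019 -0.149 1.422
endloop
endfacet
facet normal 0.569 -0.805 -0.171
outer loop
vertex -1.44 -0.389 1.151
vertex -1.019 -0.149 1.422
vertex -1.759 -0.945 2.711
endloop
endfacet
facet normal 0.102 0.659 -0.745
outer loop
vertex -1.019 -0.149 1.422
vertex -1.601 0.085 1.549
vertex -1.037 0.268 1.788
endloop
endfacet
facet normal 0.898 -0.268 0.350
outer loop
vertex -1.019 -0.149 1.422
vertex -1.037 0.268 1.788
vertex -1.759 -0.945 2.711
endloop
endfacet

endsolid


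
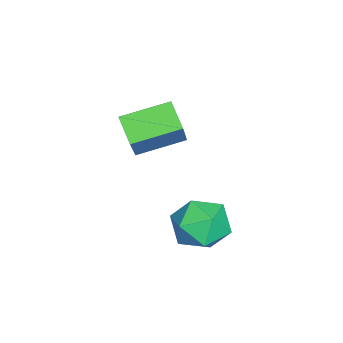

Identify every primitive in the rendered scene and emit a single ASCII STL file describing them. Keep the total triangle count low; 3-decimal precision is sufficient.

solid 
facet normal -0.642 -0.503 0.578
outer loop
vertex 0.882 -3.937 2.707
vertex 0.129 -2.476 3.143
vertex -0.357 -4.117 1.173
endloop
endfacet
facet normal 0.442 -0.860 -0.256
outer loop
vertex 0.351 -3.564 0.537
vertex 0.882 -3.937 2.707
vertex -0.357 -4.117 1.173
endloop
endfacet
facet normal -0.643 -0.503 0.578
outer loop
vertex -0.357 -4.117 1.173
vertex 0.129 -2.476 3.143
vertex -1.109 -2.656 1.608
endloop
endfacet
facet normal -0.625 -0.091 -0.775
outer loop
vertex -1.109 -2.656 1.608
vertex 0.351 -3.564 0.537
vertex -0.357 -4.117 1.173
endloop
endfacet
facet normal 0.625 0.091 0.775
outer loop
vertex 0.882 -3.937 2.707
vertex 0.837 -1.923 2.507
vertex 0.129 -2.476 3.143
endloop
endfacet
facet normal 0.442 -0.860 -0.256
outer loop
vertex 1.589 -3.384 2.072
vertex 0.882 -3.937 2.707
vertex 0.351 -3.564 0.537
endloop
endfacet
facet normal 0.625 0.091 0.775
outer loop
vertex 1.589 -3.384 2.072
vertex 0.837 -1.923 2.507
vertex 0.882 -3.937 2.707
endloop
endfacet
facet normal -0.442 0.860 0.256
outer loop
vertex 0.129 -2.476 3.143
vertex 0.837 -1.923 2.507
vertex -1.109 -2.656 1.608
endloop
endfacet
facet normal -0.625 -0.091 -0.775
outer loop
vertex -0.402 -2.103 0.973
vertex 0.351 -3.564 0.537
vertex -1.109 -2.656 1.608
endloop
endfacet
facet normal -0.442 0.860 0.256
outer loop
vertex -1.109 -2.656 1.608
vertex 0.837 -1.923 2.507
vertex -0.402 -2.103 0.973
endloop
endfacet
facet normal 0.643 0.504 -0.577
outer loop
vertex -0.402 -2.103 0.973
vertex 1.589 -3.384 2.072
vertex 0.351 -3.564 0.537
endloop
endfacet
facet normal 0.643 0.503 -0.578
outer loop
vertex 0.837 -1.923 2.507
vertex 1.589 -3.384 2.072
vertex -0.402 -2.103 0.973
endloop
endfacet
facet normal -0.001 0.855 0.518
outer loop
vertex 3.178 0.13 -0.037
vertex 2.527 -0.277 0.634
vertex 3.533 -0.365 0.781
endloop
endfacet
facet normal 0.624 0.758 0.188
outer loop
vertex 3.178 0.13 -0.037
vertex 3.533 -0.365 0.781
vertex 3.973 -0.502 -0.129
endloop
endfacet
facet normal 0.498 0.700 -0.512
outer loop
vertex 3.178 0.13 -0.037
vertex 3.973 -0.502 -0.129
vertex 3.24 -0.499 -0.838
endloop
endfacet
facet normal -0.206 0.762 -0.614
outer loop
vertex 3.178 0.13 -0.037
vertex 3.24 -0.499 -0.838
vertex 2.346 -0.36 -0.366
endloop
endfacet
facet normal -0.514 0.858 0.022
outer loop
vertex 3.178 0.13 -0.037
vertex 2.346 -0.36 -0.366
vertex 2.527 -0.277 0.634
endloop
endfacet
facet normal 0.900 0.140 0.414
outer loop
vertex 3.973 -0.502 -0.129
vertex 3.533 -0.365 0.781
vertex 3.814 -1.3 0.486
endloop
endfacet
facet normal -0.113 0.297 0.948
outer loop
vertex 3.533 -0.365 0.781
vertex 2.527 -0.277 0.634
vertex 2.92 -1.161 0.958
endloop
endfacet
facet normal -0.943 0.300 0.146
outer loop
vertex 2.527 -0.277 0.634
vertex 2.346 -0.36 -0.366
vertex 2.187 -1.158 0.249
endloop
endfacet
facet normal -0.444 0.145 -0.884
outer loop
vertex 2.346 -0.36 -0.366
vertex 3.24 -0.499 -0.838
vertex 2.627 -1.295 -0.661
endloop
endfacet
facet normal 0.695 0.046 -0.718
outer loop
vertex 3.24 -0.499 -0.838
vertex 3.973 -0.502 -0.129
vertex 3.633 -1.383 -0.514
endloop
endfacet
facet normal 0.206 -0.762 0.614
outer loop
vertex 2.982 -1.79 0.157
vertex 3.814 -1.3 0.486
vertex 2.92 -1.161 0.958
endloop
endfacet
facet normal -0.498 -0.700 0.512
outer loop
vertex 2.982 -1.79 0.157
vertex 2.92 -1.161 0.958
vertex 2.187 -1.158 0.249
endloop
endfacet
facet normal -0.624 -0.758 -0.188
outer loop
vertex 2.982 -1.79 0.157
vertex 2.187 -1.158 0.249
vertex 2.627 -1.295 -0.661
endloop
endfacet
facet normal 0.001 -0.855 -0.518
outer loop
vertex 2.982 -1.79 0.157
vertex 2.627 -1.295 -0.661
vertex 3.633 -1.383 -0.514
endloop
endfacet
facet normal 0.514 -0.858 -0.022
outer loop
vertex 2.982 -1.79 0.157
vertex 3.633 -1.383 -0.514
vertex 3.814 -1.3 0.486
endloop
endfacet
facet normal 0.444 -0.145 0.884
outer loop
vertex 2.92 -1.161 0.958
vertex 3.814 -1.3 0.486
vertex 3.533 -0.365 0.781
endloop
endfacet
facet normal -0.695 -0.046 0.718
outer loop
vertex 2.187 -1.158 0.249
vertex 2.92 -1.161 0.958
vertex 2.527 -0.277 0.634
endloop
endfacet
facet normal -0.900 -0.140 -0.414
outer loop
vertex 2.627 -1.295 -0.661
vertex 2.187 -1.158 0.249
vertex 2.346 -0.36 -0.366
endloop
endfacet
facet normal 0.113 -0.297 -0.948
outer loop
vertex 3.633 -1.383 -0.514
vertex 2.627 -1.295 -0.661
vertex 3.24 -0.499 -0.838
endloop
endfacet
facet normal 0.943 -0.300 -0.146
outer loop
vertex 3.814 -1.3 0.486
vertex 3.633 -1.383 -0.514
vertex 3.973 -0.502 -0.129
endloop
endfacet

endsolid


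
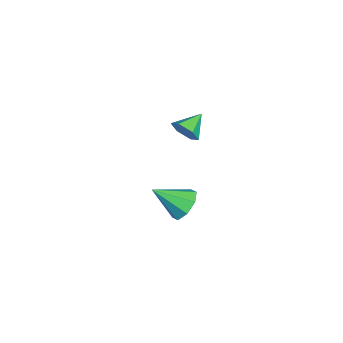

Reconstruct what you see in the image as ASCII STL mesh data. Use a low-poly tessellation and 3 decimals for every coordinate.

solid 
facet normal 0.707 -0.557 -0.435
outer loop
vertex -0.203 2.162 2.607
vertex -0.779 1.761 2.184
vertex -0.438 2.438 1.872
endloop
endfacet
facet normal 0.246 0.931 0.271
outer loop
vertex -0.203 2.162 2.607
vertex -0.438 2.438 1.872
vertex -1.741 2.519 2.776
endloop
endfacet
facet normal 0.707 -0.557 -0.436
outer loop
vertex -0.438 2.438 1.872
vertex -0.779 1.761 2.184
vertex -1.014 2.038 1.449
endloop
endfacet
facet normal -0.261 0.853 -0.452
outer loop
vertex -0.438 2.438 1.872
vertex -1.014 2.038 1.449
vertex -1.741 2.519 2.776
endloop
endfacet
facet normal 0.707 -0.557 -0.436
outer loop
vertex -1.014 2.038 1.449
vertex -0.779 1.761 2.184
vertex -1.356 1.361 1.76
endloop
endfacet
facet normal -0.833 0.181 -0.522
outer loop
vertex -1.014 2.038 1.449
vertex -1.356 1.361 1.76
vertex -1.741 2.519 2.776
endloop
endfacet
facet normal 0.707 -0.557 -0.436
outer loop
vertex -1.356 1.361 1.76
vertex -0.779 1.761 2.184
vertex -1.121 1.084 2.495
endloop
endfacet
facet normal -0.900 -0.415 0.132
outer loop
vertex -1.356 1.361 1.76
vertex -1.121 1.084 2.495
vertex -1.741 2.519 2.776
endloop
endfacet
facet normal 0.707 -0.557 -0.436
outer loop
vertex -1.121 1.084 2.495
vertex -0.779 1.761 2.184
vertex -0.544 1.484 2.919
endloop
endfacet
facet normal -0.394 -0.338 0.855
outer loop
vertex -1.121 1.084 2.495
vertex -0.544 1.484 2.919
vertex -1.741 2.519 2.776
endloop
endfacet
facet normal 0.707 -0.556 -0.436
outer loop
vertex -0.544 1.484 2.919
vertex -0.779 1.761 2.184
vertex -0.203 2.162 2.607
endloop
endfacet
facet normal 0.179 0.335 0.925
outer loop
vertex -0.544 1.484 2.919
vertex -0.203 2.162 2.607
vertex -1.741 2.519 2.776
endloop
endfacet
facet normal -0.047 0.803 -0.594
outer loop
vertex -1.018 1.888 -4.243
vertex -2.017 1.703 -4.414
vertex -1.485 2.248 -3.72
endloop
endfacet
facet normal 0.746 0.001 0.666
outer loop
vertex -1.018 1.888 -4.243
vertex -1.485 2.248 -3.72
vertex -1.923 0.097 -3.226
endloop
endfacet
facet normal -0.047 0.803 -0.594
outer loop
vertex -1.485 2.248 -3.72
vertex -2.017 1.703 -4.414
vertex -2.264 2.288 -3.604
endloop
endfacet
facet normal 0.154 0.191 0.969
outer loop
vertex -1.485 2.248 -3.72
vertex -2.264 2.288 -3.604
vertex -1.923 0.097 -3.226
endloop
endfacet
facet normal -0.047 0.803 -0.594
outer loop
vertex -2.264 2.288 -3.604
vertex -2.017 1.703 -4.414
vertex -2.898 1.986 -3.962
endloop
endfacet
facet normal -0.515 0.067 0.855
outer loop
vertex -2.264 2.288 -3.604
vertex -2.898 1.986 -3.962
vertex -1.923 0.097 -3.226
endloop
endfacet
facet normal -0.047 0.803 -0.594
outer loop
vertex -2.898 1.986 -3.962
vertex -2.017 1.703 -4.414
vertex -3.015 1.518 -4.585
endloop
endfacet
facet normal -0.872 -0.299 0.388
outer loop
vertex -2.898 1.986 -3.962
vertex -3.015 1.518 -4.585
vertex -1.923 0.097 -3.226
endloop
endfacet
facet normal -0.047 0.803 -0.594
outer loop
vertex -3.015 1.518 -4.585
vertex -2.017 1.703 -4.414
vertex -2.548 1.158 -5.108
endloop
endfacet
facet normal -0.706 -0.691 -0.155
outer loop
vertex -3.015 1.518 -4.585
vertex -2.548 1.158 -5.108
vertex -1.923 0.097 -3.226
endloop
endfacet
facet normal -0.047 0.803 -0.594
outer loop
vertex -2.548 1.158 -5.108
vertex -2.017 1.703 -4.414
vertex -1.769 1.117 -5.225
endloop
endfacet
facet normal -0.115 -0.881 -0.459
outer loop
vertex -2.548 1.158 -5.108
vertex -1.769 1.117 -5.225
vertex -1.923 0.097 -3.226
endloop
endfacet
facet normal -0.047 0.803 -0.594
outer loop
vertex -1.769 1.117 -5.225
vertex -2.017 1.703 -4.414
vertex -1.136 1.42 -4.866
endloop
endfacet
facet normal 0.557 -0.757 -0.343
outer loop
vertex -1.769 1.117 -5.225
vertex -1.136 1.42 -4.866
vertex -1.923 0.097 -3.226
endloop
endfacet
facet normal -0.047 0.803 -0.594
outer loop
vertex -1.136 1.42 -4.866
vertex -2.017 1.703 -4.414
vertex -1.018 1.888 -4.243
endloop
endfacet
facet normal 0.912 -0.392 0.122
outer loop
vertex -1.136 1.42 -4.866
vertex -1.018 1.888 -4.243
vertex -1.923 0.097 -3.226
endloop
endfacet

endsolid


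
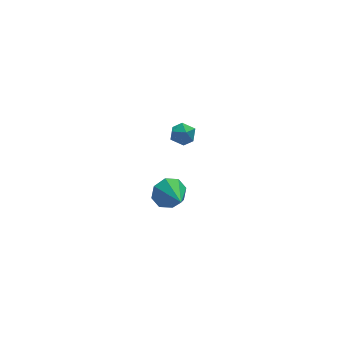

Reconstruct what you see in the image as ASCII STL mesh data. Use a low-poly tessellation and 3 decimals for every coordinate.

solid 
facet normal -0.900 0.422 0.111
outer loop
vertex 2.135 -1.867 2.421
vertex 2.177 -1.966 3.139
vertex 2.428 -1.353 2.842
endloop
endfacet
facet normal -0.560 0.692 -0.456
outer loop
vertex 2.135 -1.867 2.421
vertex 2.428 -1.353 2.842
vertex 2.737 -1.521 2.207
endloop
endfacet
facet normal -0.408 0.154 -0.900
outer loop
vertex 2.135 -1.867 2.421
vertex 2.737 -1.521 2.207
vertex 2.676 -2.238 2.112
endloop
endfacet
facet normal -0.655 -0.448 -0.608
outer loop
vertex 2.135 -1.867 2.421
vertex 2.676 -2.238 2.112
vertex 2.33 -2.513 2.687
endloop
endfacet
facet normal -0.959 -0.282 0.017
outer loop
vertex 2.135 -1.867 2.421
vertex 2.33 -2.513 2.687
vertex 2.177 -1.966 3.139
endloop
endfacet
facet normal 0.057 0.972 -0.229
outer loop
vertex 2.737 -1.521 2.207
vertex 2.428 -1.353 2.842
vertex 3.15 -1.407 2.793
endloop
endfacet
facet normal -0.493 0.534 0.687
outer loop
vertex 2.428 -1.353 2.842
vertex 2.177 -1.966 3.139
vertex 2.804 -1.682 3.368
endloop
endfacet
facet normal -0.590 -0.606 0.534
outer loop
vertex 2.177 -1.966 3.139
vertex 2.33 -2.513 2.687
vertex 2.743 -2.399 3.273
endloop
endfacet
facet normal -0.098 -0.874 -0.477
outer loop
vertex 2.33 -2.513 2.687
vertex 2.676 -2.238 2.112
vertex 3.052 -2.567 2.638
endloop
endfacet
facet normal 0.301 0.100 -0.948
outer loop
vertex 2.676 -2.238 2.112
vertex 2.737 -1.521 2.207
vertex 3.303 -1.954 2.341
endloop
endfacet
facet normal 0.655 0.448 0.608
outer loop
vertex 3.345 -2.053 3.059
vertex 3.15 -1.407 2.793
vertex 2.804 -1.682 3.368
endloop
endfacet
facet normal 0.408 -0.154 0.900
outer loop
vertex 3.345 -2.053 3.059
vertex 2.804 -1.682 3.368
vertex 2.743 -2.399 3.273
endloop
endfacet
facet normal 0.560 -0.692 0.456
outer loop
vertex 3.345 -2.053 3.059
vertex 2.743 -2.399 3.273
vertex 3.052 -2.567 2.638
endloop
endfacet
facet normal 0.900 -0.422 -0.111
outer loop
vertex 3.345 -2.053 3.059
vertex 3.052 -2.567 2.638
vertex 3.303 -1.954 2.341
endloop
endfacet
facet normal 0.959 0.282 -0.017
outer loop
vertex 3.345 -2.053 3.059
vertex 3.303 -1.954 2.341
vertex 3.15 -1.407 2.793
endloop
endfacet
facet normal 0.098 0.874 0.477
outer loop
vertex 2.804 -1.682 3.368
vertex 3.15 -1.407 2.793
vertex 2.428 -1.353 2.842
endloop
endfacet
facet normal -0.301 -0.100 0.948
outer loop
vertex 2.743 -2.399 3.273
vertex 2.804 -1.682 3.368
vertex 2.177 -1.966 3.139
endloop
endfacet
facet normal -0.057 -0.972 0.229
outer loop
vertex 3.052 -2.567 2.638
vertex 2.743 -2.399 3.273
vertex 2.33 -2.513 2.687
endloop
endfacet
facet normal 0.493 -0.534 -0.687
outer loop
vertex 3.303 -1.954 2.341
vertex 3.052 -2.567 2.638
vertex 2.676 -2.238 2.112
endloop
endfacet
facet normal 0.590 0.606 -0.534
outer loop
vertex 3.15 -1.407 2.793
vertex 3.303 -1.954 2.341
vertex 2.737 -1.521 2.207
endloop
endfacet
facet normal -0.042 0.898 -0.437
outer loop
vertex 3.36 0.344 -3.495
vertex 2.712 0.004 -4.131
vertex 2.661 0.426 -3.259
endloop
endfacet
facet normal 0.317 -0.022 0.948
outer loop
vertex 3.36 0.344 -3.495
vertex 2.661 0.426 -3.259
vertex 2.788 -1.604 -3.349
endloop
endfacet
facet normal -0.044 0.898 -0.437
outer loop
vertex 2.661 0.426 -3.259
vertex 2.712 0.004 -4.131
vertex 1.991 0.26 -3.533
endloop
endfacet
facet normal -0.364 -0.064 0.929
outer loop
vertex 2.661 0.426 -3.259
vertex 1.991 0.26 -3.533
vertex 2.788 -1.604 -3.349
endloop
endfacet
facet normal -0.043 0.899 -0.436
outer loop
vertex 1.991 0.26 -3.533
vertex 2.712 0.004 -4.131
vertex 1.744 -0.055 -4.158
endloop
endfacet
facet normal -0.823 -0.305 0.479
outer loop
vertex 1.991 0.26 -3.533
vertex 1.744 -0.055 -4.158
vertex 2.788 -1.604 -3.349
endloop
endfacet
facet normal -0.043 0.899 -0.437
outer loop
vertex 1.744 -0.055 -4.158
vertex 2.712 0.004 -4.131
vertex 2.063 -0.336 -4.767
endloop
endfacet
facet normal -0.788 -0.601 -0.135
outer loop
vertex 1.744 -0.055 -4.158
vertex 2.063 -0.336 -4.767
vertex 2.788 -1.604 -3.349
endloop
endfacet
facet normal -0.043 0.899 -0.436
outer loop
vertex 2.063 -0.336 -4.767
vertex 2.712 0.004 -4.131
vertex 2.762 -0.417 -5.003
endloop
endfacet
facet normal -0.279 -0.782 -0.557
outer loop
vertex 2.063 -0.336 -4.767
vertex 2.762 -0.417 -5.003
vertex 2.788 -1.604 -3.349
endloop
endfacet
facet normal -0.042 0.899 -0.436
outer loop
vertex 2.762 -0.417 -5.003
vertex 2.712 0.004 -4.131
vertex 3.432 -0.252 -4.728
endloop
endfacet
facet normal 0.403 -0.740 -0.538
outer loop
vertex 2.762 -0.417 -5.003
vertex 3.432 -0.252 -4.728
vertex 2.788 -1.604 -3.349
endloop
endfacet
facet normal -0.044 0.898 -0.438
outer loop
vertex 3.432 -0.252 -4.728
vertex 2.712 0.004 -4.131
vertex 3.679 0.064 -4.104
endloop
endfacet
facet normal 0.862 -0.500 -0.088
outer loop
vertex 3.432 -0.252 -4.728
vertex 3.679 0.064 -4.104
vertex 2.788 -1.604 -3.349
endloop
endfacet
facet normal -0.044 0.899 -0.436
outer loop
vertex 3.679 0.064 -4.104
vertex 2.712 0.004 -4.131
vertex 3.36 0.344 -3.495
endloop
endfacet
facet normal 0.826 -0.203 0.526
outer loop
vertex 3.679 0.064 -4.104
vertex 3.36 0.344 -3.495
vertex 2.788 -1.604 -3.349
endloop
endfacet

endsolid


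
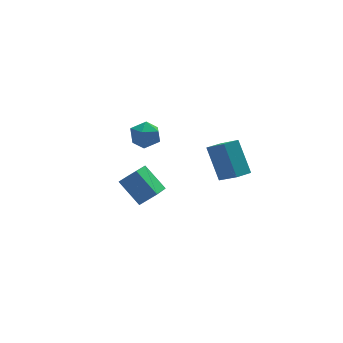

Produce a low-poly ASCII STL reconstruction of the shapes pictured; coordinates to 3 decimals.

solid 
facet normal -0.405 0.698 -0.591
outer loop
vertex -1.592 -1.722 4.262
vertex -0.712 -1.344 4.105
vertex -1.348 -2.979 2.611
endloop
endfacet
facet normal -0.906 -0.390 0.163
outer loop
vertex -0.768 -3.976 3.455
vertex -1.592 -1.722 4.262
vertex -1.348 -2.979 2.611
endloop
endfacet
facet normal -0.406 0.698 -0.591
outer loop
vertex -1.348 -2.979 2.611
vertex -0.712 -1.344 4.105
vertex -0.468 -2.601 2.453
endloop
endfacet
facet normal 0.116 -0.601 -0.790
outer loop
vertex -0.468 -2.601 2.453
vertex -0.768 -3.976 3.455
vertex -1.348 -2.979 2.611
endloop
endfacet
facet normal -0.117 0.601 0.791
outer loop
vertex -1.592 -1.722 4.262
vertex -0.132 -2.341 4.949
vertex -0.712 -1.344 4.105
endloop
endfacet
facet normal -0.907 -0.390 0.163
outer loop
vertex -1.012 -2.719 5.107
vertex -1.592 -1.722 4.262
vertex -0.768 -3.976 3.455
endloop
endfacet
facet normal -0.117 0.602 0.790
outer loop
vertex -1.012 -2.719 5.107
vertex -0.132 -2.341 4.949
vertex -1.592 -1.722 4.262
endloop
endfacet
facet normal 0.906 0.390 -0.163
outer loop
vertex -0.712 -1.344 4.105
vertex -0.132 -2.341 4.949
vertex -0.468 -2.601 2.453
endloop
endfacet
facet normal 0.117 -0.601 -0.790
outer loop
vertex 0.112 -3.598 3.298
vertex -0.768 -3.976 3.455
vertex -0.468 -2.601 2.453
endloop
endfacet
facet normal 0.907 0.390 -0.163
outer loop
vertex -0.468 -2.601 2.453
vertex -0.132 -2.341 4.949
vertex 0.112 -3.598 3.298
endloop
endfacet
facet normal 0.405 -0.698 0.591
outer loop
vertex 0.112 -3.598 3.298
vertex -1.012 -2.719 5.107
vertex -0.768 -3.976 3.455
endloop
endfacet
facet normal 0.406 -0.697 0.591
outer loop
vertex -0.132 -2.341 4.949
vertex -1.012 -2.719 5.107
vertex 0.112 -3.598 3.298
endloop
endfacet
facet normal -0.750 0.163 -0.641
outer loop
vertex -4.392 0.791 -1.451
vertex -5.154 1.956 -0.264
vertex -3.513 2.08 -2.152
endloop
endfacet
facet normal 0.417 -0.637 -0.648
outer loop
vertex -2.606 1.884 -1.376
vertex -4.392 0.791 -1.451
vertex -3.513 2.08 -2.152
endloop
endfacet
facet normal -0.750 0.162 -0.641
outer loop
vertex -3.513 2.08 -2.152
vertex -5.154 1.956 -0.264
vertex -4.276 3.245 -0.965
endloop
endfacet
facet normal 0.514 0.754 -0.410
outer loop
vertex -4.276 3.245 -0.965
vertex -2.606 1.884 -1.376
vertex -3.513 2.08 -2.152
endloop
endfacet
facet normal -0.514 -0.754 0.410
outer loop
vertex -4.392 0.791 -1.451
vertex -4.247 1.76 0.512
vertex -5.154 1.956 -0.264
endloop
endfacet
facet normal 0.417 -0.637 -0.649
outer loop
vertex -3.484 0.595 -0.675
vertex -4.392 0.791 -1.451
vertex -2.606 1.884 -1.376
endloop
endfacet
facet normal -0.513 -0.754 0.410
outer loop
vertex -3.484 0.595 -0.675
vertex -4.247 1.76 0.512
vertex -4.392 0.791 -1.451
endloop
endfacet
facet normal -0.417 0.637 0.648
outer loop
vertex -5.154 1.956 -0.264
vertex -4.247 1.76 0.512
vertex -4.276 3.245 -0.965
endloop
endfacet
facet normal 0.513 0.754 -0.410
outer loop
vertex -3.368 3.049 -0.189
vertex -2.606 1.884 -1.376
vertex -4.276 3.245 -0.965
endloop
endfacet
facet normal -0.417 0.637 0.649
outer loop
vertex -4.276 3.245 -0.965
vertex -4.247 1.76 0.512
vertex -3.368 3.049 -0.189
endloop
endfacet
facet normal 0.750 -0.162 0.641
outer loop
vertex -3.368 3.049 -0.189
vertex -3.484 0.595 -0.675
vertex -2.606 1.884 -1.376
endloop
endfacet
facet normal 0.750 -0.162 0.641
outer loop
vertex -4.247 1.76 0.512
vertex -3.484 0.595 -0.675
vertex -3.368 3.049 -0.189
endloop
endfacet
facet normal 0.454 0.708 0.541
outer loop
vertex -3.112 4.678 1.866
vertex -2.978 4.05 2.575
vertex -2.316 4.148 1.891
endloop
endfacet
facet normal 0.551 0.820 -0.158
outer loop
vertex -3.112 4.678 1.866
vertex -2.316 4.148 1.891
vertex -2.768 4.292 1.061
endloop
endfacet
facet normal -0.091 0.882 -0.462
outer loop
vertex -3.112 4.678 1.866
vertex -2.768 4.292 1.061
vertex -3.709 4.284 1.231
endloop
endfacet
facet normal -0.586 0.809 0.048
outer loop
vertex -3.112 4.678 1.866
vertex -3.709 4.284 1.231
vertex -3.839 4.134 2.167
endloop
endfacet
facet normal -0.248 0.701 0.668
outer loop
vertex -3.112 4.678 1.866
vertex -3.839 4.134 2.167
vertex -2.978 4.05 2.575
endloop
endfacet
facet normal 0.869 0.243 -0.431
outer loop
vertex -2.768 4.292 1.061
vertex -2.316 4.148 1.891
vertex -2.421 3.426 1.273
endloop
endfacet
facet normal 0.713 0.063 0.699
outer loop
vertex -2.316 4.148 1.891
vertex -2.978 4.05 2.575
vertex -2.551 3.276 2.209
endloop
endfacet
facet normal -0.424 0.052 0.904
outer loop
vertex -2.978 4.05 2.575
vertex -3.839 4.134 2.167
vertex -3.492 3.268 2.379
endloop
endfacet
facet normal -0.969 0.225 -0.099
outer loop
vertex -3.839 4.134 2.167
vertex -3.709 4.284 1.231
vertex -3.944 3.412 1.549
endloop
endfacet
facet normal -0.170 0.343 -0.924
outer loop
vertex -3.709 4.284 1.231
vertex -2.768 4.292 1.061
vertex -3.282 3.51 0.865
endloop
endfacet
facet normal 0.586 -0.809 -0.048
outer loop
vertex -3.148 2.882 1.574
vertex -2.421 3.426 1.273
vertex -2.551 3.276 2.209
endloop
endfacet
facet normal 0.091 -0.882 0.462
outer loop
vertex -3.148 2.882 1.574
vertex -2.551 3.276 2.209
vertex -3.492 3.268 2.379
endloop
endfacet
facet normal -0.551 -0.820 0.158
outer loop
vertex -3.148 2.882 1.574
vertex -3.492 3.268 2.379
vertex -3.944 3.412 1.549
endloop
endfacet
facet normal -0.454 -0.708 -0.541
outer loop
vertex -3.148 2.882 1.574
vertex -3.944 3.412 1.549
vertex -3.282 3.51 0.865
endloop
endfacet
facet normal 0.248 -0.701 -0.668
outer loop
vertex -3.148 2.882 1.574
vertex -3.282 3.51 0.865
vertex -2.421 3.426 1.273
endloop
endfacet
facet normal 0.969 -0.225 0.099
outer loop
vertex -2.551 3.276 2.209
vertex -2.421 3.426 1.273
vertex -2.316 4.148 1.891
endloop
endfacet
facet normal 0.170 -0.343 0.924
outer loop
vertex -3.492 3.268 2.379
vertex -2.551 3.276 2.209
vertex -2.978 4.05 2.575
endloop
endfacet
facet normal -0.869 -0.243 0.431
outer loop
vertex -3.944 3.412 1.549
vertex -3.492 3.268 2.379
vertex -3.839 4.134 2.167
endloop
endfacet
facet normal -0.713 -0.063 -0.699
outer loop
vertex -3.282 3.51 0.865
vertex -3.944 3.412 1.549
vertex -3.709 4.284 1.231
endloop
endfacet
facet normal 0.424 -0.052 -0.904
outer loop
vertex -2.421 3.426 1.273
vertex -3.282 3.51 0.865
vertex -2.768 4.292 1.061
endloop
endfacet

endsolid


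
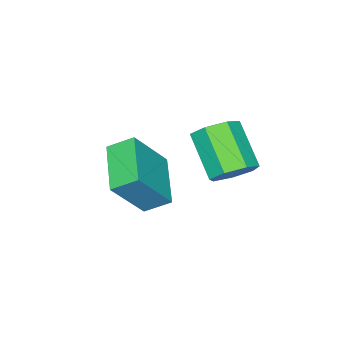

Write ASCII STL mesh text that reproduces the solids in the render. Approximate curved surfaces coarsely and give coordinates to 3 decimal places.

solid 
facet normal -0.661 -0.662 0.354
outer loop
vertex -1.077 -2.712 -2.75
vertex -1.488 -2.05 -2.28
vertex -2.102 -2.402 -4.083
endloop
endfacet
facet normal 0.452 -0.727 -0.516
outer loop
vertex -0.952 -1.25 -4.7
vertex -1.077 -2.712 -2.75
vertex -2.102 -2.402 -4.083
endloop
endfacet
facet normal -0.661 -0.661 0.354
outer loop
vertex -2.102 -2.402 -4.083
vertex -1.488 -2.05 -2.28
vertex -2.513 -1.74 -3.614
endloop
endfacet
facet normal -0.599 0.181 -0.780
outer loop
vertex -2.513 -1.74 -3.614
vertex -0.952 -1.25 -4.7
vertex -2.102 -2.402 -4.083
endloop
endfacet
facet normal 0.600 -0.181 0.779
outer loop
vertex -1.077 -2.712 -2.75
vertex -0.338 -0.898 -2.897
vertex -1.488 -2.05 -2.28
endloop
endfacet
facet normal 0.452 -0.727 -0.516
outer loop
vertex 0.073 -1.56 -3.366
vertex -1.077 -2.712 -2.75
vertex -0.952 -1.25 -4.7
endloop
endfacet
facet normal 0.599 -0.181 0.780
outer loop
vertex 0.073 -1.56 -3.366
vertex -0.338 -0.898 -2.897
vertex -1.077 -2.712 -2.75
endloop
endfacet
facet normal -0.452 0.728 0.516
outer loop
vertex -1.488 -2.05 -2.28
vertex -0.338 -0.898 -2.897
vertex -2.513 -1.74 -3.614
endloop
endfacet
facet normal -0.599 0.181 -0.780
outer loop
vertex -1.363 -0.588 -4.23
vertex -0.952 -1.25 -4.7
vertex -2.513 -1.74 -3.614
endloop
endfacet
facet normal -0.452 0.727 0.517
outer loop
vertex -2.513 -1.74 -3.614
vertex -0.338 -0.898 -2.897
vertex -1.363 -0.588 -4.23
endloop
endfacet
facet normal 0.661 0.662 -0.354
outer loop
vertex -1.363 -0.588 -4.23
vertex 0.073 -1.56 -3.366
vertex -0.952 -1.25 -4.7
endloop
endfacet
facet normal 0.661 0.661 -0.354
outer loop
vertex -0.338 -0.898 -2.897
vertex 0.073 -1.56 -3.366
vertex -1.363 -0.588 -4.23
endloop
endfacet
facet normal 0.309 0.674 -0.671
outer loop
vertex -1.051 1.467 -1.914
vertex -1.635 1.336 -2.314
vertex -1.55 1.821 -1.788
endloop
endfacet
facet normal 0.516 0.474 0.713
outer loop
vertex -1.051 1.467 -1.914
vertex -1.55 1.821 -1.788
vertex -1.541 0.395 -0.846
endloop
endfacet
facet normal 0.515 0.475 0.714
outer loop
vertex -1.541 0.395 -0.846
vertex -1.55 1.821 -1.788
vertex -2.041 0.749 -0.721
endloop
endfacet
facet normal -0.309 -0.673 0.672
outer loop
vertex -1.541 0.395 -0.846
vertex -2.041 0.749 -0.721
vertex -2.125 0.264 -1.246
endloop
endfacet
facet normal 0.307 0.674 -0.671
outer loop
vertex -1.55 1.821 -1.788
vertex -1.635 1.336 -2.314
vertex -2.114 1.809 -2.058
endloop
endfacet
facet normal -0.304 0.738 0.602
outer loop
vertex -1.55 1.821 -1.788
vertex -2.114 1.809 -2.058
vertex -2.041 0.749 -0.721
endloop
endfacet
facet normal -0.303 0.739 0.602
outer loop
vertex -2.041 0.749 -0.721
vertex -2.114 1.809 -2.058
vertex -2.604 0.738 -0.991
endloop
endfacet
facet normal -0.309 -0.673 0.672
outer loop
vertex -2.041 0.749 -0.721
vertex -2.604 0.738 -0.991
vertex -2.125 0.264 -1.246
endloop
endfacet
facet normal 0.308 0.675 -0.671
outer loop
vertex -2.114 1.809 -2.058
vertex -1.635 1.336 -2.314
vertex -2.316 1.441 -2.521
endloop
endfacet
facet normal -0.895 0.445 0.036
outer loop
vertex -2.114 1.809 -2.058
vertex -2.316 1.441 -2.521
vertex -2.604 0.738 -0.991
endloop
endfacet
facet normal -0.894 0.447 0.037
outer loop
vertex -2.604 0.738 -0.991
vertex -2.316 1.441 -2.521
vertex -2.807 0.37 -1.453
endloop
endfacet
facet normal -0.309 -0.673 0.672
outer loop
vertex -2.604 0.738 -0.991
vertex -2.807 0.37 -1.453
vertex -2.125 0.264 -1.246
endloop
endfacet
facet normal 0.308 0.674 -0.672
outer loop
vertex -2.316 1.441 -2.521
vertex -1.635 1.336 -2.314
vertex -2.006 0.994 -2.827
endloop
endfacet
facet normal -0.811 -0.182 -0.556
outer loop
vertex -2.316 1.441 -2.521
vertex -2.006 0.994 -2.827
vertex -2.807 0.37 -1.453
endloop
endfacet
facet normal -0.811 -0.182 -0.556
outer loop
vertex -2.807 0.37 -1.453
vertex -2.006 0.994 -2.827
vertex -2.496 -0.078 -1.76
endloop
endfacet
facet normal -0.308 -0.674 0.671
outer loop
vertex -2.807 0.37 -1.453
vertex -2.496 -0.078 -1.76
vertex -2.125 0.264 -1.246
endloop
endfacet
facet normal 0.308 0.674 -0.672
outer loop
vertex -2.006 0.994 -2.827
vertex -1.635 1.336 -2.314
vertex -1.416 0.804 -2.747
endloop
endfacet
facet normal -0.118 -0.673 -0.730
outer loop
vertex -2.006 0.994 -2.827
vertex -1.416 0.804 -2.747
vertex -2.496 -0.078 -1.76
endloop
endfacet
facet normal -0.118 -0.673 -0.730
outer loop
vertex -2.496 -0.078 -1.76
vertex -1.416 0.804 -2.747
vertex -1.906 -0.268 -1.68
endloop
endfacet
facet normal -0.308 -0.674 0.671
outer loop
vertex -2.496 -0.078 -1.76
vertex -1.906 -0.268 -1.68
vertex -2.125 0.264 -1.246
endloop
endfacet
facet normal 0.308 0.674 -0.672
outer loop
vertex -1.416 0.804 -2.747
vertex -1.635 1.336 -2.314
vertex -0.991 1.015 -2.341
endloop
endfacet
facet normal 0.665 -0.657 -0.355
outer loop
vertex -1.416 0.804 -2.747
vertex -0.991 1.015 -2.341
vertex -1.906 -0.268 -1.68
endloop
endfacet
facet normal 0.665 -0.657 -0.354
outer loop
vertex -1.906 -0.268 -1.68
vertex -0.991 1.015 -2.341
vertex -1.481 -0.057 -1.273
endloop
endfacet
facet normal -0.308 -0.674 0.671
outer loop
vertex -1.906 -0.268 -1.68
vertex -1.481 -0.057 -1.273
vertex -2.125 0.264 -1.246
endloop
endfacet
facet normal 0.308 0.675 -0.671
outer loop
vertex -0.991 1.015 -2.341
vertex -1.635 1.336 -2.314
vertex -1.051 1.467 -1.914
endloop
endfacet
facet normal 0.947 -0.146 0.288
outer loop
vertex -0.991 1.015 -2.341
vertex -1.051 1.467 -1.914
vertex -1.481 -0.057 -1.273
endloop
endfacet
facet normal 0.947 -0.146 0.288
outer loop
vertex -1.481 -0.057 -1.273
vertex -1.051 1.467 -1.914
vertex -1.541 0.395 -0.846
endloop
endfacet
facet normal -0.308 -0.675 0.671
outer loop
vertex -1.481 -0.057 -1.273
vertex -1.541 0.395 -0.846
vertex -2.125 0.264 -1.246
endloop
endfacet

endsolid


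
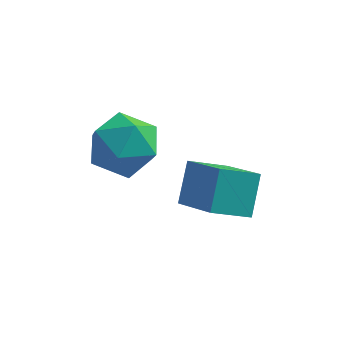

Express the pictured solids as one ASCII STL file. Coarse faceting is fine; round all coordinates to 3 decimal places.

solid 
facet normal 0.196 0.956 0.217
outer loop
vertex 1.422 0.635 0.459
vertex 1.199 0.461 1.428
vertex 2.146 0.342 1.098
endloop
endfacet
facet normal 0.591 0.734 -0.333
outer loop
vertex 1.422 0.635 0.459
vertex 2.146 0.342 1.098
vertex 2.106 -0.048 0.168
endloop
endfacet
facet normal 0.149 0.510 -0.847
outer loop
vertex 1.422 0.635 0.459
vertex 2.106 -0.048 0.168
vertex 1.134 -0.171 -0.077
endloop
endfacet
facet normal -0.520 0.594 -0.614
outer loop
vertex 1.422 0.635 0.459
vertex 1.134 -0.171 -0.077
vertex 0.574 0.144 0.702
endloop
endfacet
facet normal -0.491 0.870 0.043
outer loop
vertex 1.422 0.635 0.459
vertex 0.574 0.144 0.702
vertex 1.199 0.461 1.428
endloop
endfacet
facet normal 0.978 0.175 -0.115
outer loop
vertex 2.106 -0.048 0.168
vertex 2.146 0.342 1.098
vertex 2.306 -0.644 0.958
endloop
endfacet
facet normal 0.337 0.536 0.774
outer loop
vertex 2.146 0.342 1.098
vertex 1.199 0.461 1.428
vertex 1.746 -0.329 1.737
endloop
endfacet
facet normal -0.774 0.395 0.494
outer loop
vertex 1.199 0.461 1.428
vertex 0.574 0.144 0.702
vertex 0.774 -0.452 1.492
endloop
endfacet
facet normal -0.821 -0.052 -0.569
outer loop
vertex 0.574 0.144 0.702
vertex 1.134 -0.171 -0.077
vertex 0.734 -0.842 0.562
endloop
endfacet
facet normal 0.262 -0.188 -0.946
outer loop
vertex 1.134 -0.171 -0.077
vertex 2.106 -0.048 0.168
vertex 1.681 -0.961 0.232
endloop
endfacet
facet normal 0.520 -0.594 0.614
outer loop
vertex 1.458 -1.135 1.201
vertex 2.306 -0.644 0.958
vertex 1.746 -0.329 1.737
endloop
endfacet
facet normal -0.149 -0.510 0.847
outer loop
vertex 1.458 -1.135 1.201
vertex 1.746 -0.329 1.737
vertex 0.774 -0.452 1.492
endloop
endfacet
facet normal -0.591 -0.734 0.333
outer loop
vertex 1.458 -1.135 1.201
vertex 0.774 -0.452 1.492
vertex 0.734 -0.842 0.562
endloop
endfacet
facet normal -0.196 -0.956 -0.217
outer loop
vertex 1.458 -1.135 1.201
vertex 0.734 -0.842 0.562
vertex 1.681 -0.961 0.232
endloop
endfacet
facet normal 0.491 -0.870 -0.043
outer loop
vertex 1.458 -1.135 1.201
vertex 1.681 -0.961 0.232
vertex 2.306 -0.644 0.958
endloop
endfacet
facet normal 0.821 0.052 0.569
outer loop
vertex 1.746 -0.329 1.737
vertex 2.306 -0.644 0.958
vertex 2.146 0.342 1.098
endloop
endfacet
facet normal -0.262 0.188 0.946
outer loop
vertex 0.774 -0.452 1.492
vertex 1.746 -0.329 1.737
vertex 1.199 0.461 1.428
endloop
endfacet
facet normal -0.978 -0.175 0.115
outer loop
vertex 0.734 -0.842 0.562
vertex 0.774 -0.452 1.492
vertex 0.574 0.144 0.702
endloop
endfacet
facet normal -0.337 -0.536 -0.774
outer loop
vertex 1.681 -0.961 0.232
vertex 0.734 -0.842 0.562
vertex 1.134 -0.171 -0.077
endloop
endfacet
facet normal 0.774 -0.395 -0.494
outer loop
vertex 2.306 -0.644 0.958
vertex 1.681 -0.961 0.232
vertex 2.106 -0.048 0.168
endloop
endfacet
facet normal -0.590 0.618 -0.519
outer loop
vertex 2.816 1.034 -0.913
vertex 3.788 1.503 -1.459
vertex 2.716 0.159 -1.842
endloop
endfacet
facet normal -0.804 -0.388 0.452
outer loop
vertex 3.672 -0.843 -1.001
vertex 2.816 1.034 -0.913
vertex 2.716 0.159 -1.842
endloop
endfacet
facet normal -0.590 0.618 -0.520
outer loop
vertex 2.716 0.159 -1.842
vertex 3.788 1.503 -1.459
vertex 3.689 0.628 -2.388
endloop
endfacet
facet normal -0.078 -0.683 -0.726
outer loop
vertex 3.689 0.628 -2.388
vertex 3.672 -0.843 -1.001
vertex 2.716 0.159 -1.842
endloop
endfacet
facet normal 0.078 0.683 0.726
outer loop
vertex 2.816 1.034 -0.913
vertex 4.744 0.501 -0.618
vertex 3.788 1.503 -1.459
endloop
endfacet
facet normal -0.804 -0.388 0.451
outer loop
vertex 3.771 0.032 -0.072
vertex 2.816 1.034 -0.913
vertex 3.672 -0.843 -1.001
endloop
endfacet
facet normal 0.078 0.683 0.726
outer loop
vertex 3.771 0.032 -0.072
vertex 4.744 0.501 -0.618
vertex 2.816 1.034 -0.913
endloop
endfacet
facet normal 0.804 0.388 -0.451
outer loop
vertex 3.788 1.503 -1.459
vertex 4.744 0.501 -0.618
vertex 3.689 0.628 -2.388
endloop
endfacet
facet normal -0.078 -0.683 -0.726
outer loop
vertex 4.644 -0.374 -1.547
vertex 3.672 -0.843 -1.001
vertex 3.689 0.628 -2.388
endloop
endfacet
facet normal 0.804 0.387 -0.451
outer loop
vertex 3.689 0.628 -2.388
vertex 4.744 0.501 -0.618
vertex 4.644 -0.374 -1.547
endloop
endfacet
facet normal 0.590 -0.618 0.519
outer loop
vertex 4.644 -0.374 -1.547
vertex 3.771 0.032 -0.072
vertex 3.672 -0.843 -1.001
endloop
endfacet
facet normal 0.590 -0.619 0.519
outer loop
vertex 4.744 0.501 -0.618
vertex 3.771 0.032 -0.072
vertex 4.644 -0.374 -1.547
endloop
endfacet

endsolid
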